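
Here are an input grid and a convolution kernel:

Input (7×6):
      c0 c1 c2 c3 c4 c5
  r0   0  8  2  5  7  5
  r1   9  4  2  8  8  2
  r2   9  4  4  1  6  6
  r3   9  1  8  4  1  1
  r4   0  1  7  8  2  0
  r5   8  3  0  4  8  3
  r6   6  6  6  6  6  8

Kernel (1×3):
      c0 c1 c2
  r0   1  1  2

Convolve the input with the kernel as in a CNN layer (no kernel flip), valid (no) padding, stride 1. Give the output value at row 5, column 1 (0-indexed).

11

The receptive field on the input at this output position is [3 0 4]. Elementwise product with the kernel and sum: 3·1 + 0·1 + 4·2.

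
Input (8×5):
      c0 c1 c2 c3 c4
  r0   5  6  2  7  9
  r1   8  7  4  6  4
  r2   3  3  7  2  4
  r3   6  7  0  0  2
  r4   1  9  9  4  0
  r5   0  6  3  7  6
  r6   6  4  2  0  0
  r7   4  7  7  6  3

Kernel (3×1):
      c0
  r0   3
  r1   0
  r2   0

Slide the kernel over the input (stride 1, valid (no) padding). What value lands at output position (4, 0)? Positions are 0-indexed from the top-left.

The receptive field on the input at this output position is [1 / 0 / 6]. Elementwise product with the kernel and sum: 1·3.

3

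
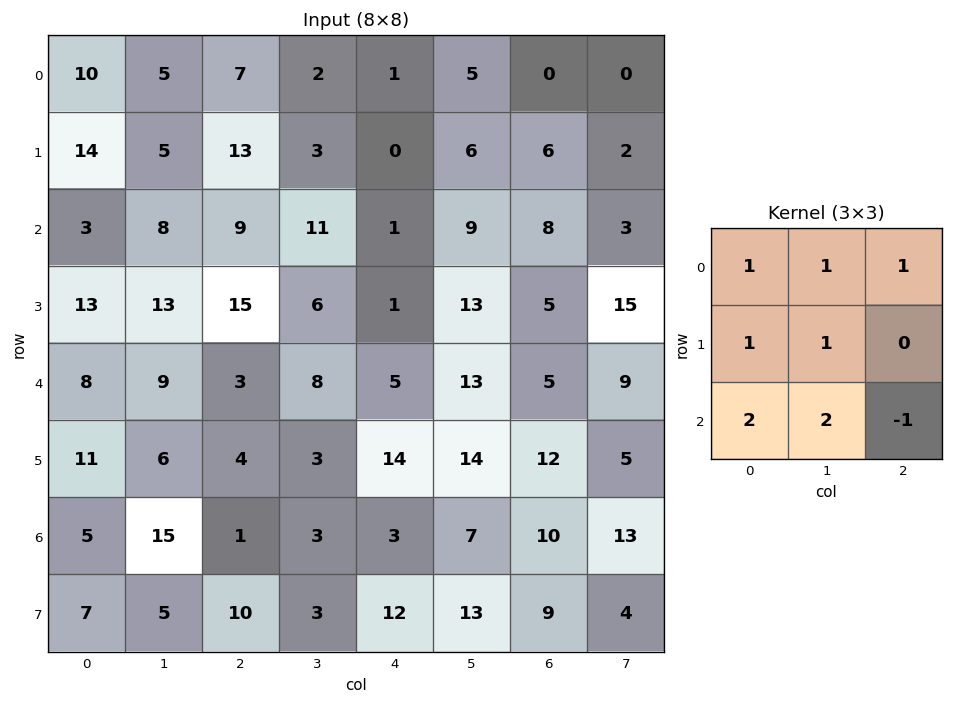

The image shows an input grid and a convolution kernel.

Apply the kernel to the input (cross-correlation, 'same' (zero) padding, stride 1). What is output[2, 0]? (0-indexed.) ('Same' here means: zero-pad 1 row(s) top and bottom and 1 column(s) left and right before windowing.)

35

The receptive field on the zero-padded input at this output position is [0 14 5 / 0 3 8 / 0 13 13]. Elementwise product with the kernel and sum: 0·1 + 14·1 + 5·1 + 0·1 + 3·1 + 0·2 + 13·2 + 13·-1.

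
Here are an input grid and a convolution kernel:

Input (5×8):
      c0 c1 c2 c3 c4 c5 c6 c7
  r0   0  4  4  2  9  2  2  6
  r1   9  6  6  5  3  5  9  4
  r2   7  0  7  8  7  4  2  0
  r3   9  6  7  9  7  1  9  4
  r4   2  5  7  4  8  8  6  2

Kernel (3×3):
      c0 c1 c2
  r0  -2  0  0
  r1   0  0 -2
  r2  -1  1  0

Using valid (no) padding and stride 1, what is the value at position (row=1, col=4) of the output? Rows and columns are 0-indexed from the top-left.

The receptive field on the input at this output position is [3 5 9 / 7 4 2 / 7 1 9]. Elementwise product with the kernel and sum: 3·-2 + 2·-2 + 7·-1 + 1·1.

-16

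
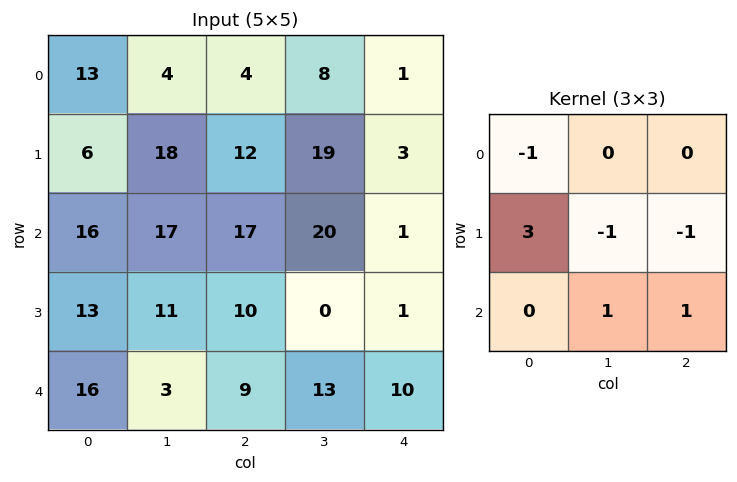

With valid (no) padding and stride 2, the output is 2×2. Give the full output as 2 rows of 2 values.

Output[0,0]: The receptive field on the input at this output position is [13 4 4 / 6 18 12 / 16 17 17]. Elementwise product with the kernel and sum: 13·-1 + 6·3 + 18·-1 + 12·-1 + 17·1 + 17·1.

9 31
14 35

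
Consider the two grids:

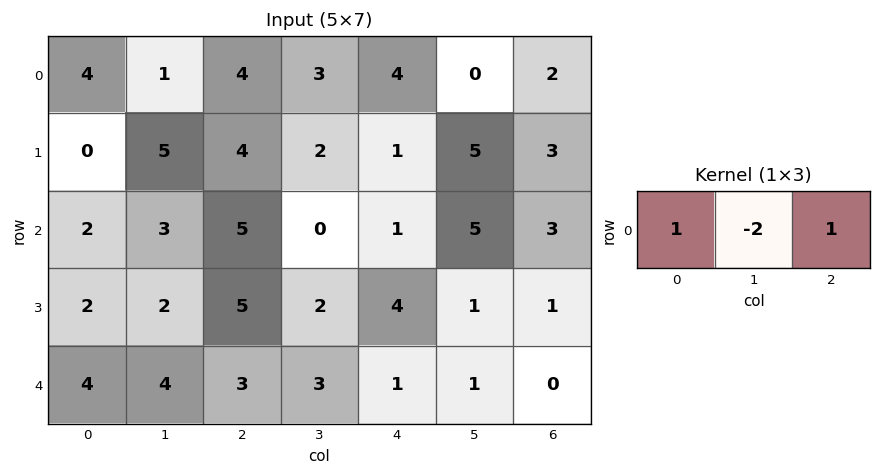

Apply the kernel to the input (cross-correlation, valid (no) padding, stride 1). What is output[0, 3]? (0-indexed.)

-5

The receptive field on the input at this output position is [3 4 0]. Elementwise product with the kernel and sum: 3·1 + 4·-2 + 0·1.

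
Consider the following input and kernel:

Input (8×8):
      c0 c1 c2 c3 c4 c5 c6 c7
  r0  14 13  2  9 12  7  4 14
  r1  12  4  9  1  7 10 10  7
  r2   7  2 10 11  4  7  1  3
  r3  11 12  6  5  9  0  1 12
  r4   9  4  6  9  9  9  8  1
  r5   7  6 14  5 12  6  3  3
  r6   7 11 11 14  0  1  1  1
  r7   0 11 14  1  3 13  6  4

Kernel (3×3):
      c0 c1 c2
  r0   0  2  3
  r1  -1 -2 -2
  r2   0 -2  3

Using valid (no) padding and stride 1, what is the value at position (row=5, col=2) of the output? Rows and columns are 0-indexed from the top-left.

The receptive field on the input at this output position is [14 5 12 / 11 14 0 / 14 1 3]. Elementwise product with the kernel and sum: 5·2 + 12·3 + 11·-1 + 14·-2 + 0·-2 + 1·-2 + 3·3.

14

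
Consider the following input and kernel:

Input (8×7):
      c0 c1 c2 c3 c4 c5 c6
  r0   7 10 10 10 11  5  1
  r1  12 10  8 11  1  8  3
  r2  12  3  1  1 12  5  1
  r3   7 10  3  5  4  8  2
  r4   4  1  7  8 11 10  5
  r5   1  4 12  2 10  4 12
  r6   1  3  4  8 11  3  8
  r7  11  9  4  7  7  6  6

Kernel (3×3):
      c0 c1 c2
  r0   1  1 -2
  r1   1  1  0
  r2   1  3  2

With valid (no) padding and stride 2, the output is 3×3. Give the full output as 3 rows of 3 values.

Output[0,0]: The receptive field on the input at this output position is [7 10 10 / 12 10 8 / 12 3 1]. Elementwise product with the kernel and sum: 7·1 + 10·1 + 10·-2 + 12·1 + 10·1 + 12·1 + 3·3 + 1·2.

42 45 52
51 39 78
14 57 61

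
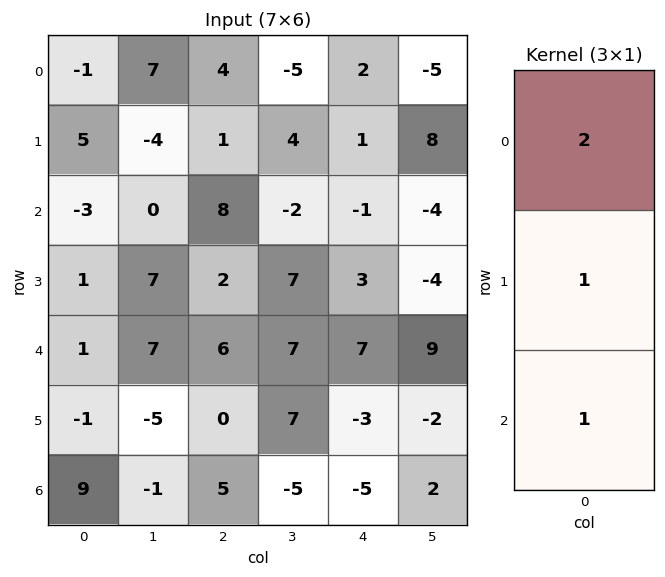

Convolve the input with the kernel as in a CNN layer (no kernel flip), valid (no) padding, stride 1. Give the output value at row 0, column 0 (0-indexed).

0

The receptive field on the input at this output position is [-1 / 5 / -3]. Elementwise product with the kernel and sum: -1·2 + 5·1 + -3·1.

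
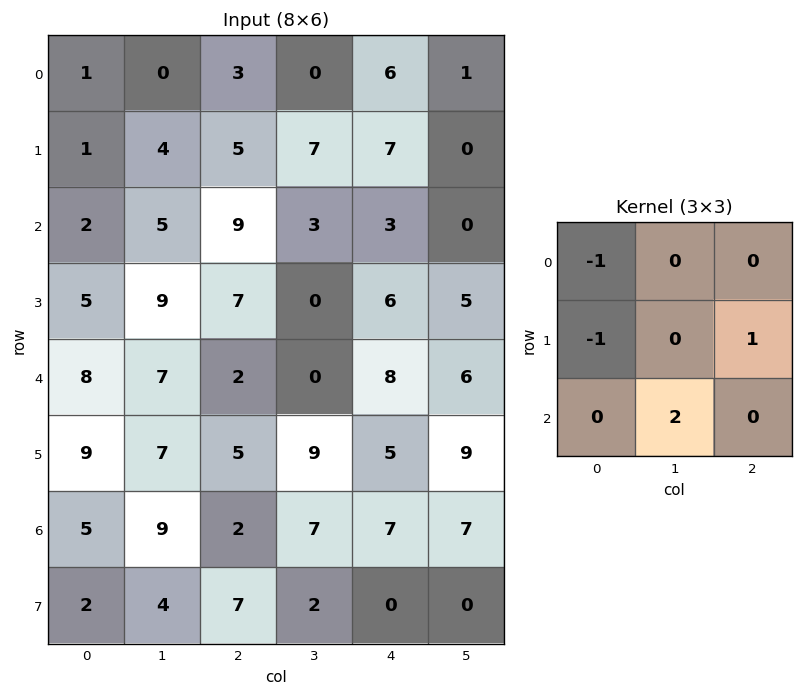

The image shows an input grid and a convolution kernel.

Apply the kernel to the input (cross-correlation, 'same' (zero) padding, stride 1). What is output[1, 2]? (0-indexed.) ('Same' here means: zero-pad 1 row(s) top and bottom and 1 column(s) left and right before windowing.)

The receptive field on the zero-padded input at this output position is [0 3 0 / 4 5 7 / 5 9 3]. Elementwise product with the kernel and sum: 0·-1 + 4·-1 + 7·1 + 9·2.

21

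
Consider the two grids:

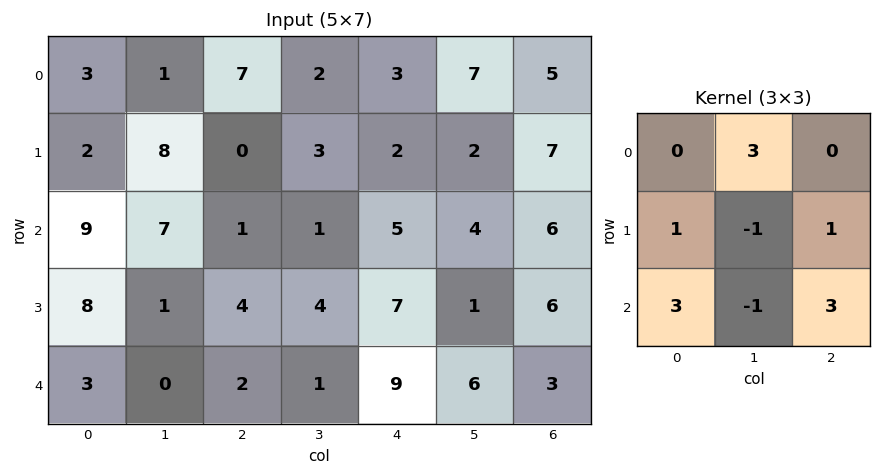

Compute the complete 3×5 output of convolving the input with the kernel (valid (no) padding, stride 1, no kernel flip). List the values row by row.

20 55 22 22 57
62 18 43 14 51
47 5 42 25 54

Output[0,0]: The receptive field on the input at this output position is [3 1 7 / 2 8 0 / 9 7 1]. Elementwise product with the kernel and sum: 1·3 + 2·1 + 8·-1 + 0·1 + 9·3 + 7·-1 + 1·3.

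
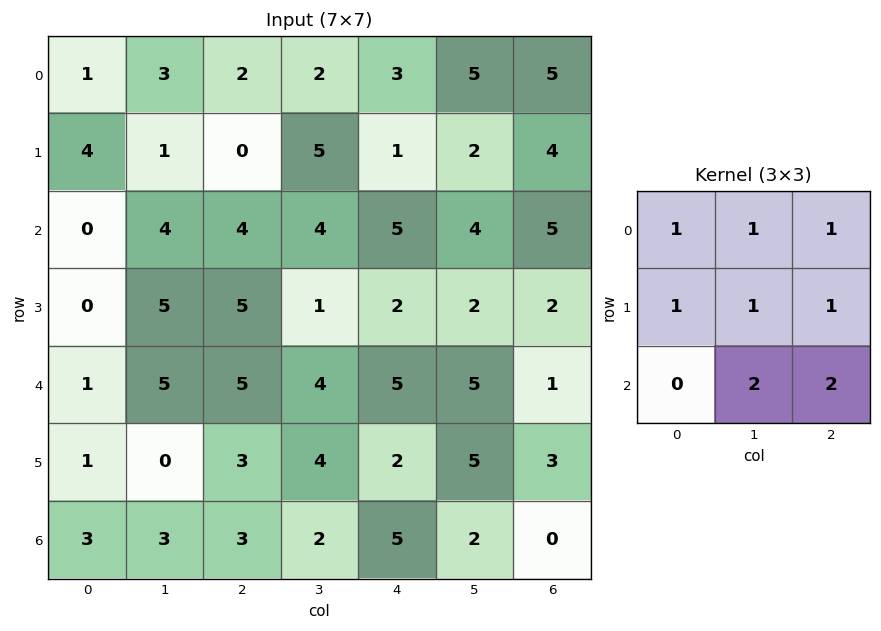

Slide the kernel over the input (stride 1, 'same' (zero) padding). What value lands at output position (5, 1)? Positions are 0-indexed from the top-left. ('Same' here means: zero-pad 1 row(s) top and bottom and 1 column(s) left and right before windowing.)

27

The receptive field on the zero-padded input at this output position is [1 5 5 / 1 0 3 / 3 3 3]. Elementwise product with the kernel and sum: 1·1 + 5·1 + 5·1 + 1·1 + 0·1 + 3·1 + 3·2 + 3·2.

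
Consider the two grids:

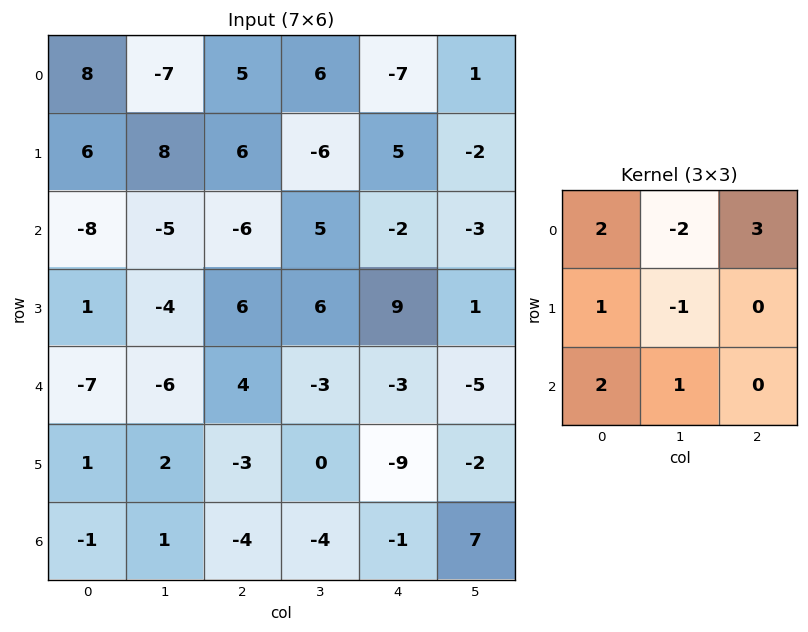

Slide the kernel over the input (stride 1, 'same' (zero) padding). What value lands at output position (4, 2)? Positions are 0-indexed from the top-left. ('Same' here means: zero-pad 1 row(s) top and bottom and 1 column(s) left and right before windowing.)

-11

The receptive field on the zero-padded input at this output position is [-4 6 6 / -6 4 -3 / 2 -3 0]. Elementwise product with the kernel and sum: -4·2 + 6·-2 + 6·3 + -6·1 + 4·-1 + 2·2 + -3·1.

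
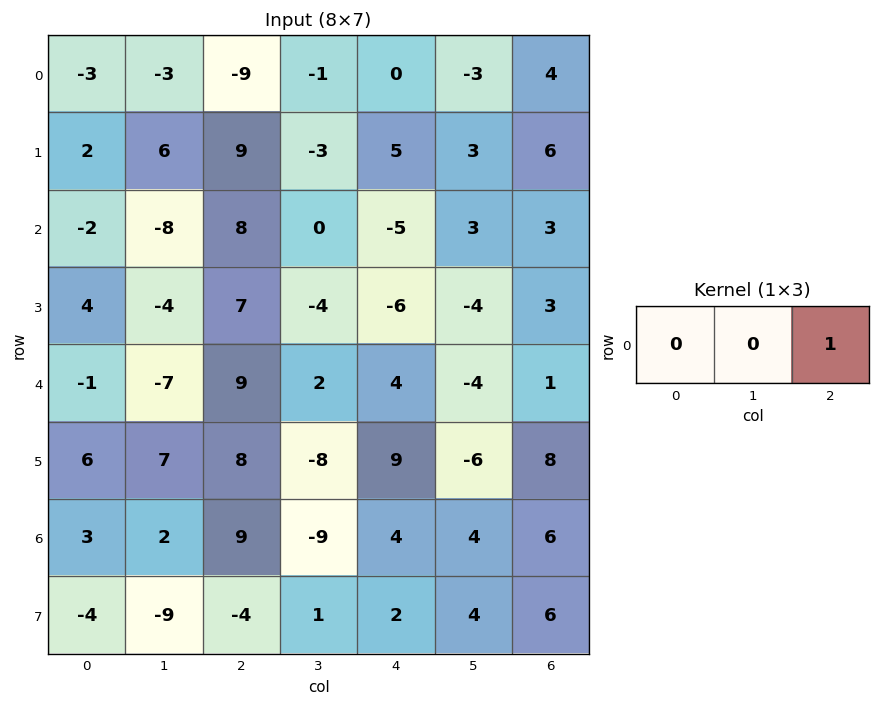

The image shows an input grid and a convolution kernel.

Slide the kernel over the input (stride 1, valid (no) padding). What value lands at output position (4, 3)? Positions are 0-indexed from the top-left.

The receptive field on the input at this output position is [2 4 -4]. Elementwise product with the kernel and sum: -4·1.

-4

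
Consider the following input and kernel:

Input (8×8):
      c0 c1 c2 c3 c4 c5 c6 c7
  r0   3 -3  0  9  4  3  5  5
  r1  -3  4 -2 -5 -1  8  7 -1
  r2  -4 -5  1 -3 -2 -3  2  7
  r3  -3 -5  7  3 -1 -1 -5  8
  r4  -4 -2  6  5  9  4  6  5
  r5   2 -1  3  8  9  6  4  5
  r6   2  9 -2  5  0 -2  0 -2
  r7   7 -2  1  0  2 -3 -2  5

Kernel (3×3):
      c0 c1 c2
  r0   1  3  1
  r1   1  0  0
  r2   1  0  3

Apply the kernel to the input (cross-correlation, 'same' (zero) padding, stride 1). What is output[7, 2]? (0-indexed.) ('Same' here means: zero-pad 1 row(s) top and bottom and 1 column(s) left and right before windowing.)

6

The receptive field on the zero-padded input at this output position is [9 -2 5 / -2 1 0 / 0 0 0]. Elementwise product with the kernel and sum: 9·1 + -2·3 + 5·1 + -2·1 + 0·1 + 0·3.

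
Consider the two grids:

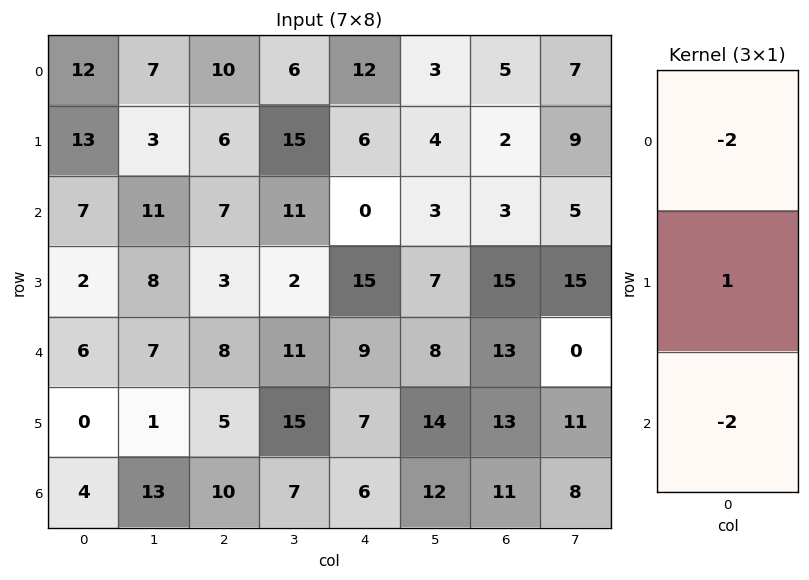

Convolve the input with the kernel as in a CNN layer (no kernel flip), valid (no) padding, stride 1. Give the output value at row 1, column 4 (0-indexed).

The receptive field on the input at this output position is [6 / 0 / 15]. Elementwise product with the kernel and sum: 6·-2 + 0·1 + 15·-2.

-42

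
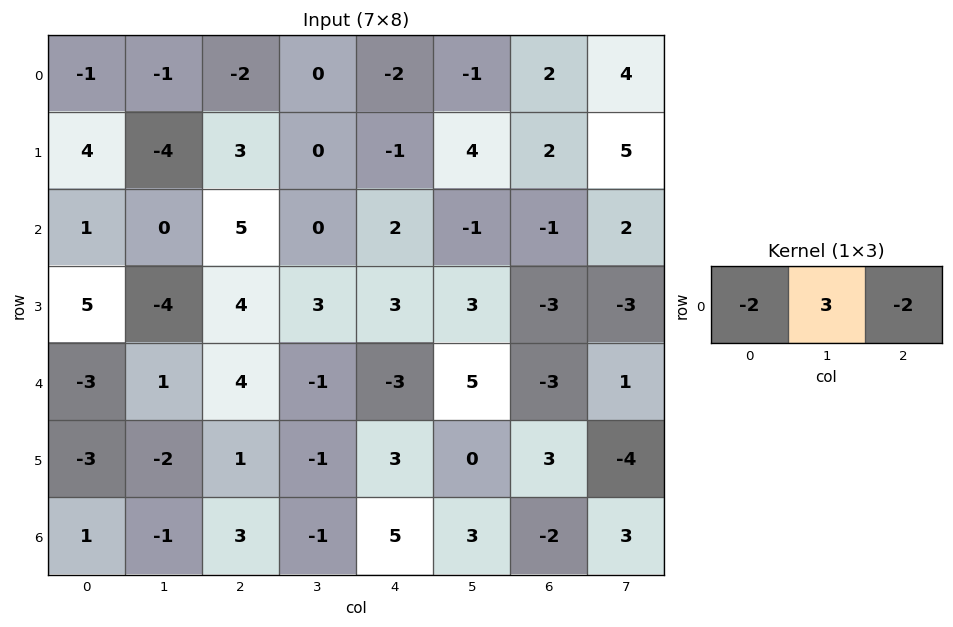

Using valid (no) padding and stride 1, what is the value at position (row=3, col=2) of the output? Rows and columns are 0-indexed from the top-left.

The receptive field on the input at this output position is [4 3 3]. Elementwise product with the kernel and sum: 4·-2 + 3·3 + 3·-2.

-5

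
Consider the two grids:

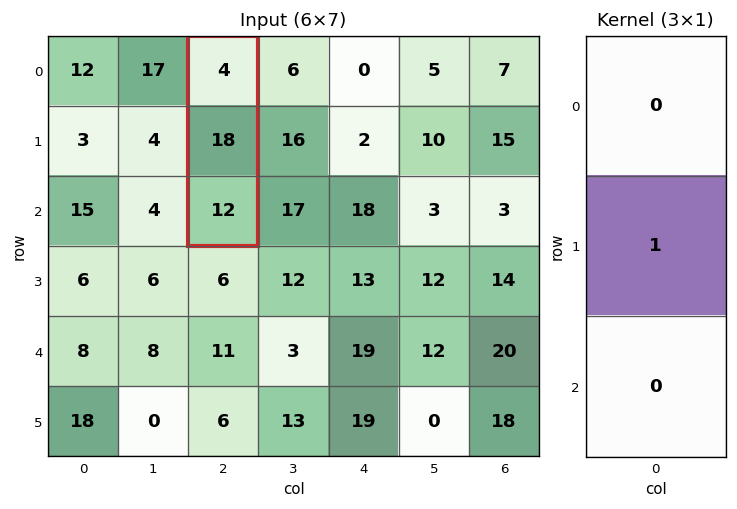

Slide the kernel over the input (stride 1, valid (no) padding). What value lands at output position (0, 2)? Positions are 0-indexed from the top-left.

18

The receptive field on the input at this output position is [4 / 18 / 12]. Elementwise product with the kernel and sum: 18·1.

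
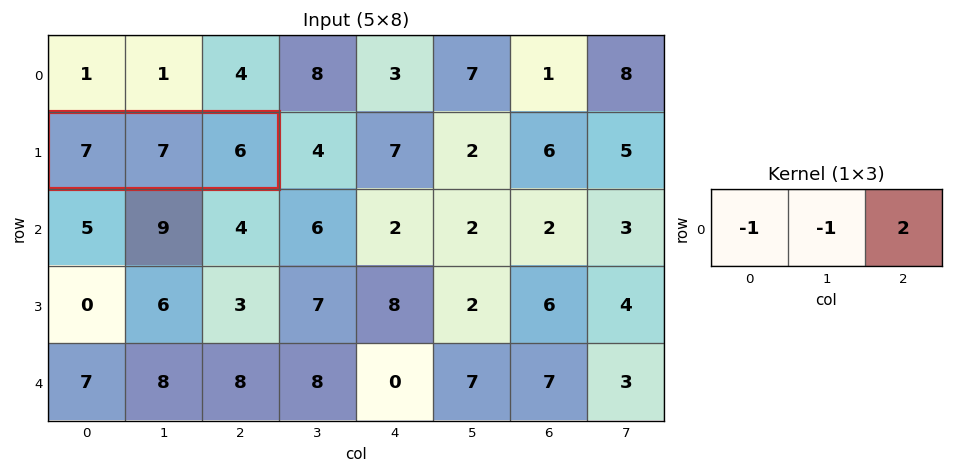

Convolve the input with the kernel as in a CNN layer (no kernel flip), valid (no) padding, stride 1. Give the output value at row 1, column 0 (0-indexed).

The receptive field on the input at this output position is [7 7 6]. Elementwise product with the kernel and sum: 7·-1 + 7·-1 + 6·2.

-2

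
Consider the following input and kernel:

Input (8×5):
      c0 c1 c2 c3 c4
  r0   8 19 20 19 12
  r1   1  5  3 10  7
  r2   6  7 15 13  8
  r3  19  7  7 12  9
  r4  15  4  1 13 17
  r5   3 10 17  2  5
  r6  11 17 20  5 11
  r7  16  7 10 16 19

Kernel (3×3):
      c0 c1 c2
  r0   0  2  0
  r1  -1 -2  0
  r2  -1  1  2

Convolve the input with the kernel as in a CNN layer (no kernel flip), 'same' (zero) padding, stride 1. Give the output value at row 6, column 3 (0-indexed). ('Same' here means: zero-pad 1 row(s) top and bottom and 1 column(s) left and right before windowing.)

18

The receptive field on the zero-padded input at this output position is [17 2 5 / 20 5 11 / 10 16 19]. Elementwise product with the kernel and sum: 2·2 + 20·-1 + 5·-2 + 10·-1 + 16·1 + 19·2.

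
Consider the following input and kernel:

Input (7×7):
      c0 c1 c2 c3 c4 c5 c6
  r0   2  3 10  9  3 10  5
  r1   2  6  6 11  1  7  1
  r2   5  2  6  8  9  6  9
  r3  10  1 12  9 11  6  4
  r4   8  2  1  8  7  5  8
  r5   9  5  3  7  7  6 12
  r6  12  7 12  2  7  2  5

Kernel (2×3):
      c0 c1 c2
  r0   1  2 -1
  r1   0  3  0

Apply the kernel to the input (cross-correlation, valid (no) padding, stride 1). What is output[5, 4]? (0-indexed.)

13

The receptive field on the input at this output position is [7 6 12 / 7 2 5]. Elementwise product with the kernel and sum: 7·1 + 6·2 + 12·-1 + 2·3.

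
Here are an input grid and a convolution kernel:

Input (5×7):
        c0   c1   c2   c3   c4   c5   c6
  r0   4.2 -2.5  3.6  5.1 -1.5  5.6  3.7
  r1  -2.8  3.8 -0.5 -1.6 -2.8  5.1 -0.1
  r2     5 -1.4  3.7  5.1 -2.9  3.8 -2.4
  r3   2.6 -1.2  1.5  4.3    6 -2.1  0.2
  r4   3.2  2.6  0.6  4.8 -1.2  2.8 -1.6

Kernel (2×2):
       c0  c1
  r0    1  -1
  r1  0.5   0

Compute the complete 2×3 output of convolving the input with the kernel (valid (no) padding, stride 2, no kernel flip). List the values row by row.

Output[0,0]: The receptive field on the input at this output position is [4.2 -2.5 / -2.8 3.8]. Elementwise product with the kernel and sum: 4.2·1 + -2.5·-1 + -2.8·0.5.
Output[0,1]: The receptive field on the input at this output position is [3.6 5.1 / -0.5 -1.6]. Elementwise product with the kernel and sum: 3.6·1 + 5.1·-1 + -0.5·0.5.

5.3 -1.75 -8.5
7.7 -0.65 -3.7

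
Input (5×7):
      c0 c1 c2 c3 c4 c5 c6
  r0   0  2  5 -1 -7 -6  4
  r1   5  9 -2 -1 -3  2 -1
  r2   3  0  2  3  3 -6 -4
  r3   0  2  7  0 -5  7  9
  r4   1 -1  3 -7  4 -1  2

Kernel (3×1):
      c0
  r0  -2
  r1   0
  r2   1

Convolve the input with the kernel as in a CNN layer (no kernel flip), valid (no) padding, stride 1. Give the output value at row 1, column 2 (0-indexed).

11

The receptive field on the input at this output position is [-2 / 2 / 7]. Elementwise product with the kernel and sum: -2·-2 + 7·1.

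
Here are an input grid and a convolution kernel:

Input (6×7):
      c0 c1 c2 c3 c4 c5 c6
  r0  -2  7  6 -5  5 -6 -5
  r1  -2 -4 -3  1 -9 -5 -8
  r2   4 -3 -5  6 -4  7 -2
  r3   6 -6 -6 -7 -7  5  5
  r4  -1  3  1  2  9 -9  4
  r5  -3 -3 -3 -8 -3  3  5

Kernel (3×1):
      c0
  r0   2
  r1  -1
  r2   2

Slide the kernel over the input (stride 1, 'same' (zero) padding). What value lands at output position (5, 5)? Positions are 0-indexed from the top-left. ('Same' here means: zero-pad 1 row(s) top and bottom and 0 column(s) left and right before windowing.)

The receptive field on the zero-padded input at this output position is [-9 / 3 / 0]. Elementwise product with the kernel and sum: -9·2 + 3·-1 + 0·2.

-21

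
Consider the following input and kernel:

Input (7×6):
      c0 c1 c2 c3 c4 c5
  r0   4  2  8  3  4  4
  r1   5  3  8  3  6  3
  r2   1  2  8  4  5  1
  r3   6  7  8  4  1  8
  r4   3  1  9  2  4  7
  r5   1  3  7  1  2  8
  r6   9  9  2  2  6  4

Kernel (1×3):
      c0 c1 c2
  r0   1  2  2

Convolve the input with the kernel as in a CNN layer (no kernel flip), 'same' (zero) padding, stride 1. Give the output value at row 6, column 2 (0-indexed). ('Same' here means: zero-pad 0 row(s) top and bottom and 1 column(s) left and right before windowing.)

The receptive field on the zero-padded input at this output position is [9 2 2]. Elementwise product with the kernel and sum: 9·1 + 2·2 + 2·2.

17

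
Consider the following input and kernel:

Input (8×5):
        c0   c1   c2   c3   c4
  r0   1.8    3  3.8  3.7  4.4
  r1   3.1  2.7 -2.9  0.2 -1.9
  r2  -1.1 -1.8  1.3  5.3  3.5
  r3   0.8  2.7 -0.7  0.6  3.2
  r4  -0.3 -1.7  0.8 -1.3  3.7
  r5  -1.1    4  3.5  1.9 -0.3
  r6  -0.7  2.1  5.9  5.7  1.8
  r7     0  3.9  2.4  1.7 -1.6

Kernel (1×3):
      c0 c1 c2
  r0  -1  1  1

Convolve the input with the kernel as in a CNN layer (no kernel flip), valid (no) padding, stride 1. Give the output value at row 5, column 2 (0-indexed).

-1.9

The receptive field on the input at this output position is [3.5 1.9 -0.3]. Elementwise product with the kernel and sum: 3.5·-1 + 1.9·1 + -0.3·1.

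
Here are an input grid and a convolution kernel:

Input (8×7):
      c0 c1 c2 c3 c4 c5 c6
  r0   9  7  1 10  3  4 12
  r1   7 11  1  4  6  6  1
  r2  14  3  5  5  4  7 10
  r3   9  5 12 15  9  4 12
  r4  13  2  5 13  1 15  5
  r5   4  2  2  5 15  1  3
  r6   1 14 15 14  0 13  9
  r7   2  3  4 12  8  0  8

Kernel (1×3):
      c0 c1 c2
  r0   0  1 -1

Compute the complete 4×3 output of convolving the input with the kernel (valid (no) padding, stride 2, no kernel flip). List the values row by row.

6 7 -8
-2 1 -3
-3 12 10
-1 14 4

Output[0,0]: The receptive field on the input at this output position is [9 7 1]. Elementwise product with the kernel and sum: 7·1 + 1·-1.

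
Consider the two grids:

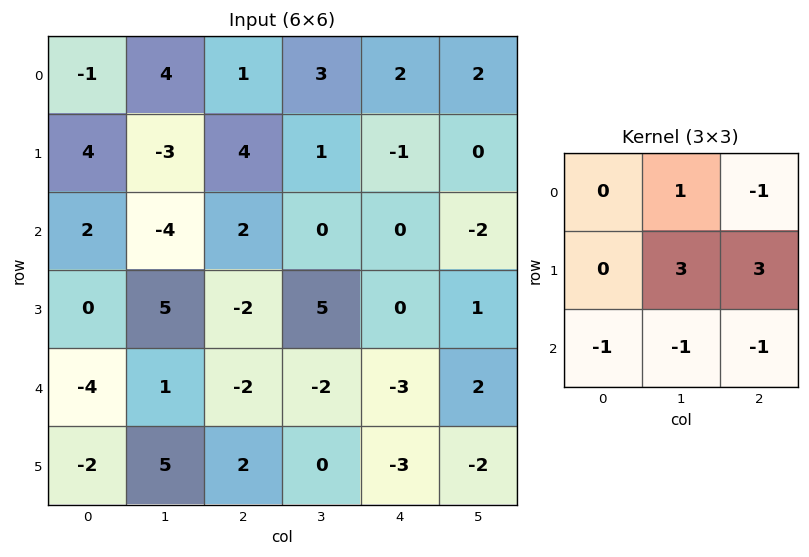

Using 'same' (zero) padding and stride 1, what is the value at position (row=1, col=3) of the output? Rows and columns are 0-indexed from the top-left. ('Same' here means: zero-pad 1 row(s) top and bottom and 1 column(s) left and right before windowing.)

The receptive field on the zero-padded input at this output position is [1 3 2 / 4 1 -1 / 2 0 0]. Elementwise product with the kernel and sum: 3·1 + 2·-1 + 1·3 + -1·3 + 2·-1 + 0·-1 + 0·-1.

-1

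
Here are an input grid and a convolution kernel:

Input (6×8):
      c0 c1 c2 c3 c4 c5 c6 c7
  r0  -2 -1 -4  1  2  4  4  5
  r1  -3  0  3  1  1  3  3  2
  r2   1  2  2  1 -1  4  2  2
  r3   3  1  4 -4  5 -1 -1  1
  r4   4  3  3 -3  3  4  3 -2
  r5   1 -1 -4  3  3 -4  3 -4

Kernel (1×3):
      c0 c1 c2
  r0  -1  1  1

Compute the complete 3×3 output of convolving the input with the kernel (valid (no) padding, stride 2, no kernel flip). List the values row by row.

-3 7 6
3 -2 7
2 -3 4

Output[0,0]: The receptive field on the input at this output position is [-2 -1 -4]. Elementwise product with the kernel and sum: -2·-1 + -1·1 + -4·1.
Output[0,1]: The receptive field on the input at this output position is [-4 1 2]. Elementwise product with the kernel and sum: -4·-1 + 1·1 + 2·1.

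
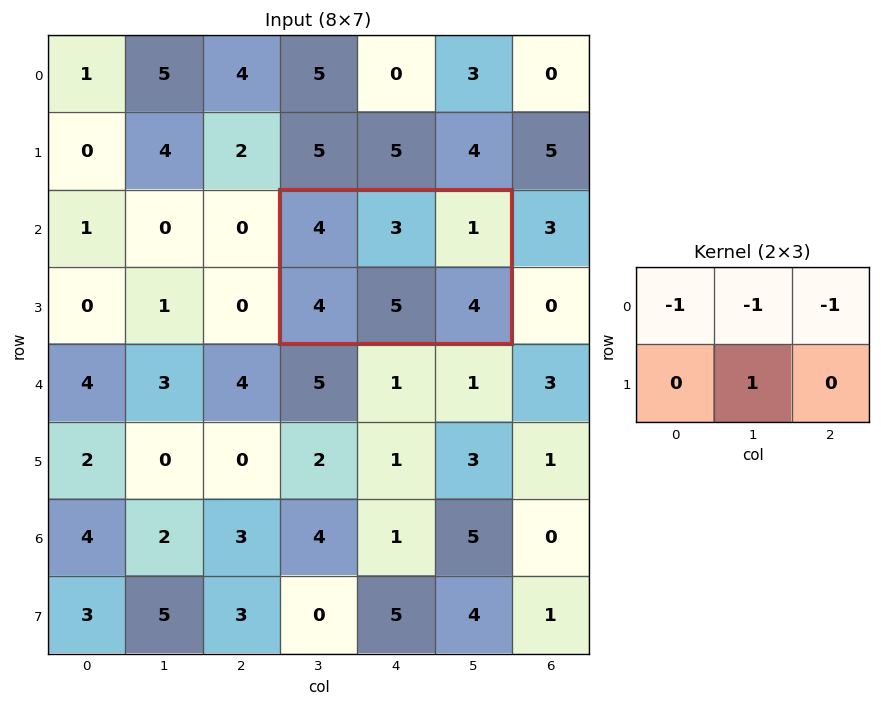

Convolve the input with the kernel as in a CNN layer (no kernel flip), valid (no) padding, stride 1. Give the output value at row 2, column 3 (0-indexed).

-3

The receptive field on the input at this output position is [4 3 1 / 4 5 4]. Elementwise product with the kernel and sum: 4·-1 + 3·-1 + 1·-1 + 5·1.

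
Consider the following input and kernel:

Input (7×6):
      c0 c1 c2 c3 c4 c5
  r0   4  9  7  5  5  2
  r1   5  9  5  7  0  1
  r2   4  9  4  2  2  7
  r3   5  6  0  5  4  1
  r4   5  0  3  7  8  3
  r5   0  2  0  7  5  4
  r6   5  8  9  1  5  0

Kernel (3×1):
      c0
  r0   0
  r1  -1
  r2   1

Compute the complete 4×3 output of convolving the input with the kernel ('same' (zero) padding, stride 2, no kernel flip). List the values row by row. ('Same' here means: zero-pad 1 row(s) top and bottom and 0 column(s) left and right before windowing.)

Output[0,0]: The receptive field on the zero-padded input at this output position is [0 / 4 / 5]. Elementwise product with the kernel and sum: 4·-1 + 5·1.

1 -2 -5
1 -4 2
-5 -3 -3
-5 -9 -5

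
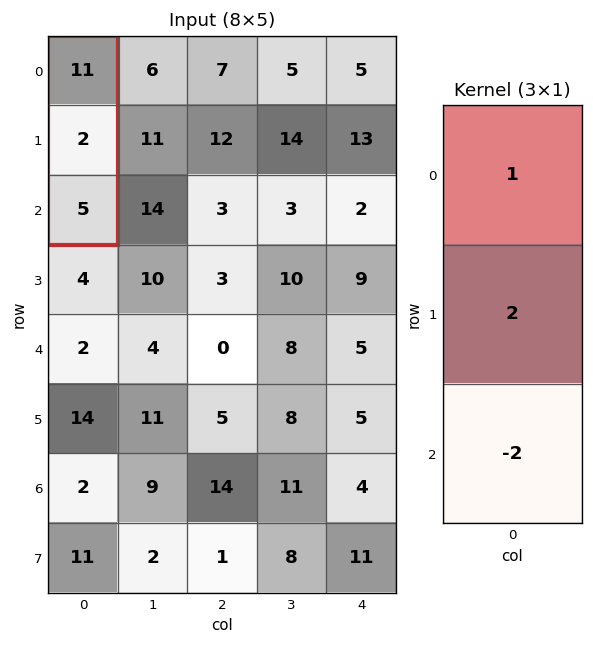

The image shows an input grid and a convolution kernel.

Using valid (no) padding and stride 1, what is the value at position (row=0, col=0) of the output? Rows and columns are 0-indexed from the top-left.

5

The receptive field on the input at this output position is [11 / 2 / 5]. Elementwise product with the kernel and sum: 11·1 + 2·2 + 5·-2.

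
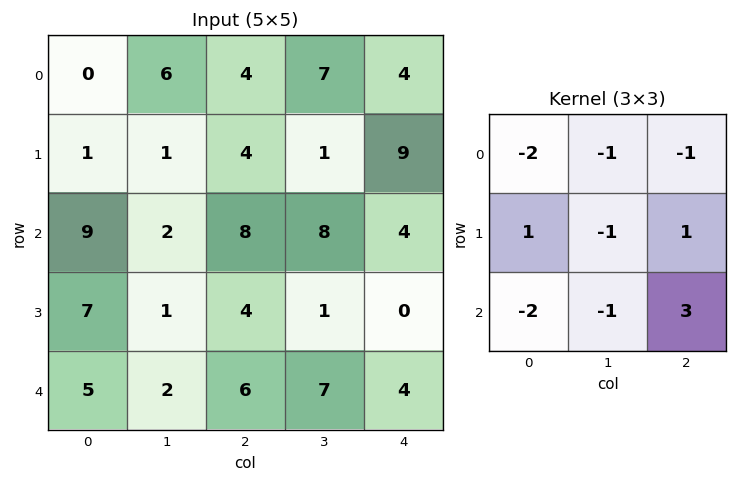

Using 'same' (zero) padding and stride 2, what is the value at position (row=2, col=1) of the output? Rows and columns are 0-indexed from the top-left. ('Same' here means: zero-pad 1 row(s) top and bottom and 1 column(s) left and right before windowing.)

-4

The receptive field on the zero-padded input at this output position is [1 4 1 / 2 6 7 / 0 0 0]. Elementwise product with the kernel and sum: 1·-2 + 4·-1 + 1·-1 + 2·1 + 6·-1 + 7·1 + 0·-2 + 0·-1 + 0·3.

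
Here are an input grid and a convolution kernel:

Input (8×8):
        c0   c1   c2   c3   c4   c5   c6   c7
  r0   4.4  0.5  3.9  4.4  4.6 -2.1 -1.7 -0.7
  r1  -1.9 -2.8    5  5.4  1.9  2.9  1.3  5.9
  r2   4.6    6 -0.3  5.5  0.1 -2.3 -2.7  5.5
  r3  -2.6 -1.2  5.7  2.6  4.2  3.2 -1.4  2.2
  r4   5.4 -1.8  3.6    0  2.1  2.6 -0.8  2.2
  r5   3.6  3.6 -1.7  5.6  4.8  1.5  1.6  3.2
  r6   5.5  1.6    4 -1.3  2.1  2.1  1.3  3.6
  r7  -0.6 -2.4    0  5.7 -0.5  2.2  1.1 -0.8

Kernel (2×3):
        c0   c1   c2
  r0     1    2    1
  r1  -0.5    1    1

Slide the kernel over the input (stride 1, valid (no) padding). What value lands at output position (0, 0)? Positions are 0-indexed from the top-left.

The receptive field on the input at this output position is [4.4 0.5 3.9 / -1.9 -2.8 5]. Elementwise product with the kernel and sum: 4.4·1 + 0.5·2 + 3.9·1 + -1.9·-0.5 + -2.8·1 + 5·1.

12.45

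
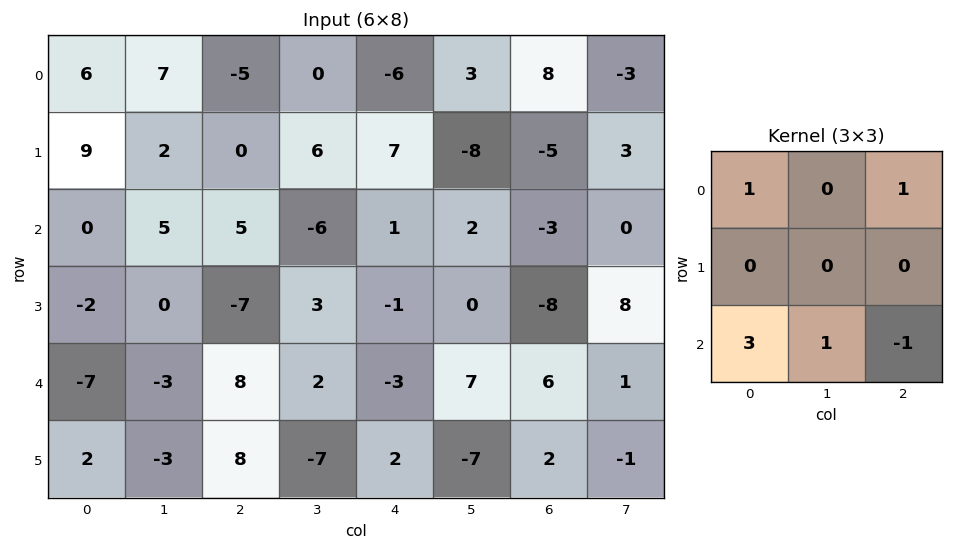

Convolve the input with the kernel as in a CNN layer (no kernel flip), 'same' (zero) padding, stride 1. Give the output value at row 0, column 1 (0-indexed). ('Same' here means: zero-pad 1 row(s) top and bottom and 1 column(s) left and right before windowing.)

The receptive field on the zero-padded input at this output position is [0 0 0 / 6 7 -5 / 9 2 0]. Elementwise product with the kernel and sum: 0·1 + 0·1 + 9·3 + 2·1 + 0·-1.

29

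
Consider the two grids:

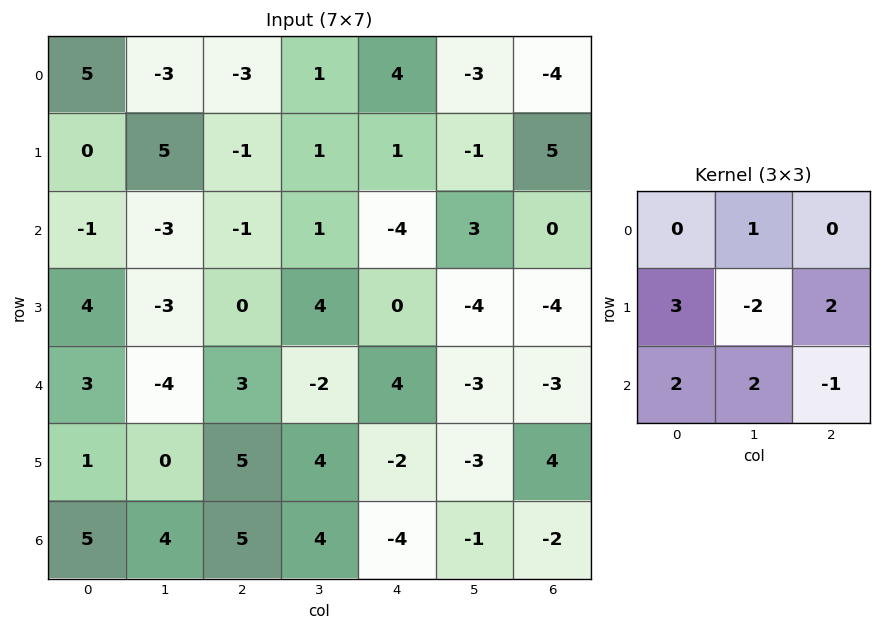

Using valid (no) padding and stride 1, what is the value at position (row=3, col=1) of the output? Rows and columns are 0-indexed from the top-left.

The receptive field on the input at this output position is [-3 0 4 / -4 3 -2 / 0 5 4]. Elementwise product with the kernel and sum: 0·1 + -4·3 + 3·-2 + -2·2 + 0·2 + 5·2 + 4·-1.

-16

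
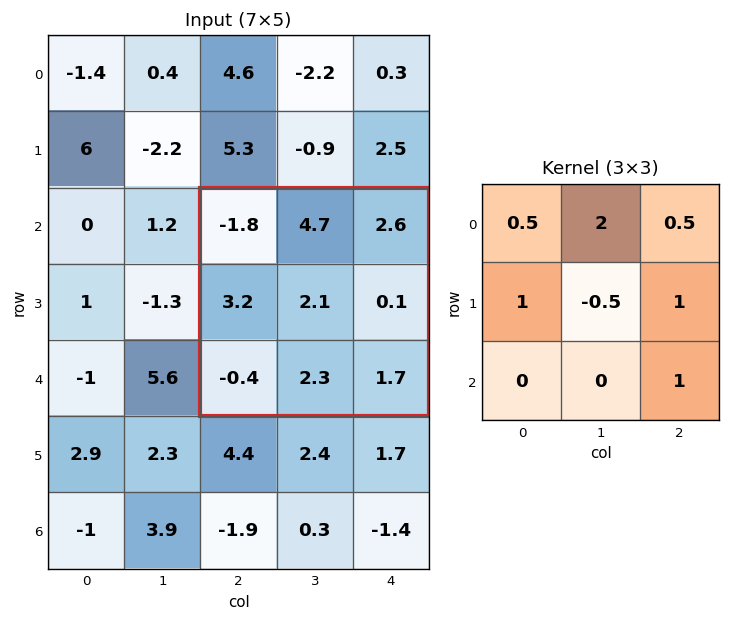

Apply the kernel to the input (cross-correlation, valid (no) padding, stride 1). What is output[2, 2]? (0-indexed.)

The receptive field on the input at this output position is [-1.8 4.7 2.6 / 3.2 2.1 0.1 / -0.4 2.3 1.7]. Elementwise product with the kernel and sum: -1.8·0.5 + 4.7·2 + 2.6·0.5 + 3.2·1 + 2.1·-0.5 + 0.1·1 + 1.7·1.

13.75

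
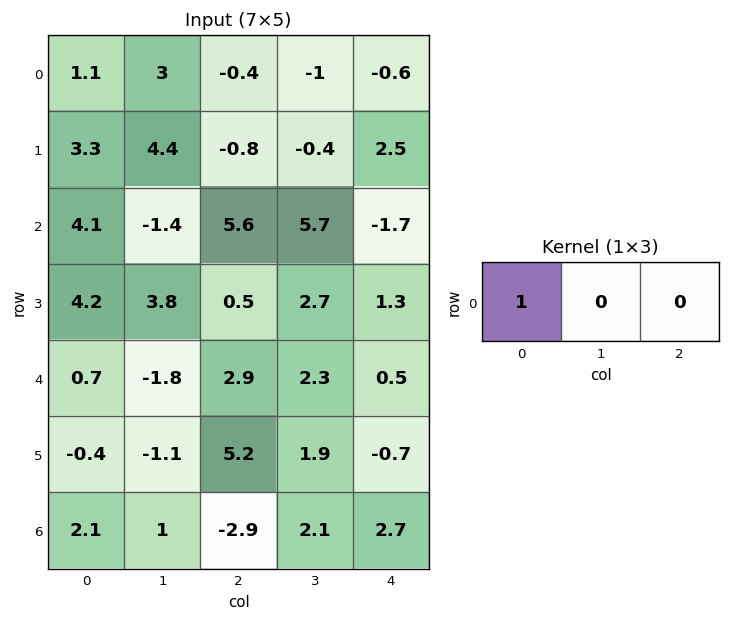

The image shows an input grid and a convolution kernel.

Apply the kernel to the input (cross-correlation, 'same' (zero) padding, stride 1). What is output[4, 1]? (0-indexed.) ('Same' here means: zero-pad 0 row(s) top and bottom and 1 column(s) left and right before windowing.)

The receptive field on the zero-padded input at this output position is [0.7 -1.8 2.9]. Elementwise product with the kernel and sum: 0.7·1.

0.7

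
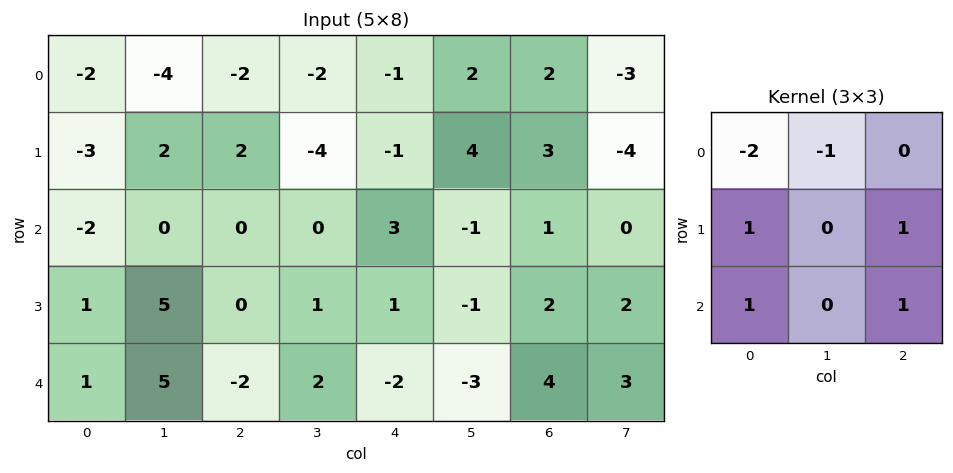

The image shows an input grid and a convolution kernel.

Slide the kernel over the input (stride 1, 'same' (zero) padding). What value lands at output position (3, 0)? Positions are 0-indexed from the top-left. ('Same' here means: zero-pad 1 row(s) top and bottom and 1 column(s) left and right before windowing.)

The receptive field on the zero-padded input at this output position is [0 -2 0 / 0 1 5 / 0 1 5]. Elementwise product with the kernel and sum: 0·-2 + -2·-1 + 0·1 + 5·1 + 0·1 + 5·1.

12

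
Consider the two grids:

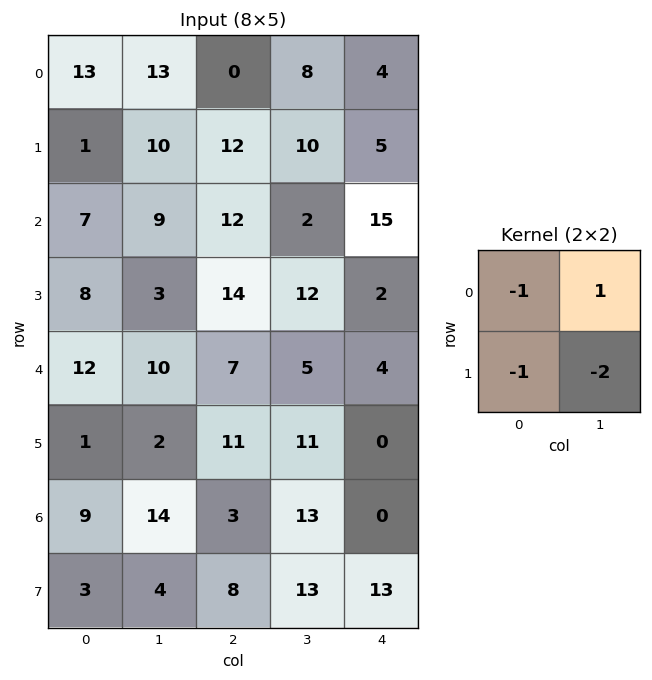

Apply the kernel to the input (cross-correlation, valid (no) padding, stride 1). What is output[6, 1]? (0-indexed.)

-31

The receptive field on the input at this output position is [14 3 / 4 8]. Elementwise product with the kernel and sum: 14·-1 + 3·1 + 4·-1 + 8·-2.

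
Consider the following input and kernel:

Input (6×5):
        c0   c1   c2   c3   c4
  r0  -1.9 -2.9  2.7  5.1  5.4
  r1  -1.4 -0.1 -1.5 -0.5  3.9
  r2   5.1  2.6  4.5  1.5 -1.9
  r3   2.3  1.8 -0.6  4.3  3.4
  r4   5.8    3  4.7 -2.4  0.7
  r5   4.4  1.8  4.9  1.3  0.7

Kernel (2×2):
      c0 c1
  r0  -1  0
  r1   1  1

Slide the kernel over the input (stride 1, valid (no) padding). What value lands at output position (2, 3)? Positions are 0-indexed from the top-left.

6.2

The receptive field on the input at this output position is [1.5 -1.9 / 4.3 3.4]. Elementwise product with the kernel and sum: 1.5·-1 + 4.3·1 + 3.4·1.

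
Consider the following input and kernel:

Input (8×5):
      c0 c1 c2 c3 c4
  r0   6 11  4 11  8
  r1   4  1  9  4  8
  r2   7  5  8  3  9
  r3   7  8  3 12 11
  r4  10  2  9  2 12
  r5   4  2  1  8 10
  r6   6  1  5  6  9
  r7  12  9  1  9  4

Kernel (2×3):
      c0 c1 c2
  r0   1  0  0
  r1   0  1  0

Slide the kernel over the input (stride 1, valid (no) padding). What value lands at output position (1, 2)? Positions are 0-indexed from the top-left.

12

The receptive field on the input at this output position is [9 4 8 / 8 3 9]. Elementwise product with the kernel and sum: 9·1 + 3·1.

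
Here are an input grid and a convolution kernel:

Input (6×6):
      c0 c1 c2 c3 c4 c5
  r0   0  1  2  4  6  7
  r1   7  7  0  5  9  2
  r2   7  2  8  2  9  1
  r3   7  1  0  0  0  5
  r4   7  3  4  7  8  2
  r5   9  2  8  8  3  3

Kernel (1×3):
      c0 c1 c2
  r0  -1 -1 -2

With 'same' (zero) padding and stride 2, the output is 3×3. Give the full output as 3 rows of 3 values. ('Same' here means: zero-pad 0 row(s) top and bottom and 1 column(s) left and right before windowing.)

Output[0,0]: The receptive field on the zero-padded input at this output position is [0 0 1]. Elementwise product with the kernel and sum: 0·-1 + 0·-1 + 1·-2.

-2 -11 -24
-11 -14 -13
-13 -21 -19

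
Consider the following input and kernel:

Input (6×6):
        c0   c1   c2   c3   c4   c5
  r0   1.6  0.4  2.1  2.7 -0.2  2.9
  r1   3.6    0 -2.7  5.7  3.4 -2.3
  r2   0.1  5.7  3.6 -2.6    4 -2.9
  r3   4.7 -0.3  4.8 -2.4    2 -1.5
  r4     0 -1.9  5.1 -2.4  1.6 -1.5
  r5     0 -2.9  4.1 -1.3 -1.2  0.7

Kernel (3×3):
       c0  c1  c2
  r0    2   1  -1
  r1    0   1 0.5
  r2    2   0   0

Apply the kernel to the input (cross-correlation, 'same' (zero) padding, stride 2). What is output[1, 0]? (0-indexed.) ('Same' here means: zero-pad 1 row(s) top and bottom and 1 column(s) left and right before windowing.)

The receptive field on the zero-padded input at this output position is [0 3.6 0 / 0 0.1 5.7 / 0 4.7 -0.3]. Elementwise product with the kernel and sum: 0·2 + 3.6·1 + 0·-1 + 0.1·1 + 5.7·0.5 + 0·2.

6.55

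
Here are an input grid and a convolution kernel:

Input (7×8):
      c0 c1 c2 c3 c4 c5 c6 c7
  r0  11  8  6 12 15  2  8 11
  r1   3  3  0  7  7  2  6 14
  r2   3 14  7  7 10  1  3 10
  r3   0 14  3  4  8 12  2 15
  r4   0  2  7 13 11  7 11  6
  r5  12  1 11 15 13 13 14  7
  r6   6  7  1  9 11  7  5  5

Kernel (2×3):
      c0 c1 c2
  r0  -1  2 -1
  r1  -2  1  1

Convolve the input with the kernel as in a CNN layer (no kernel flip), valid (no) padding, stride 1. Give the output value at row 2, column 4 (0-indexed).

The receptive field on the input at this output position is [10 1 3 / 8 12 2]. Elementwise product with the kernel and sum: 10·-1 + 1·2 + 3·-1 + 8·-2 + 12·1 + 2·1.

-13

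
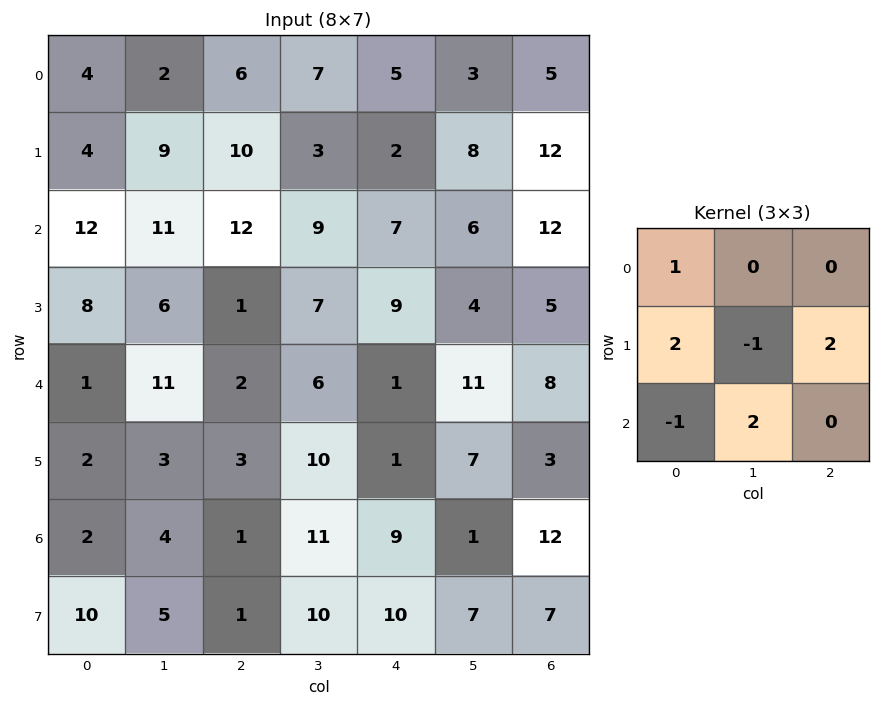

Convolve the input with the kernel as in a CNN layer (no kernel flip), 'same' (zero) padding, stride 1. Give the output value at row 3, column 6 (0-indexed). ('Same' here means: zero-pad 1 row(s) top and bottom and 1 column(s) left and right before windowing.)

The receptive field on the zero-padded input at this output position is [6 12 0 / 4 5 0 / 11 8 0]. Elementwise product with the kernel and sum: 6·1 + 4·2 + 5·-1 + 0·2 + 11·-1 + 8·2.

14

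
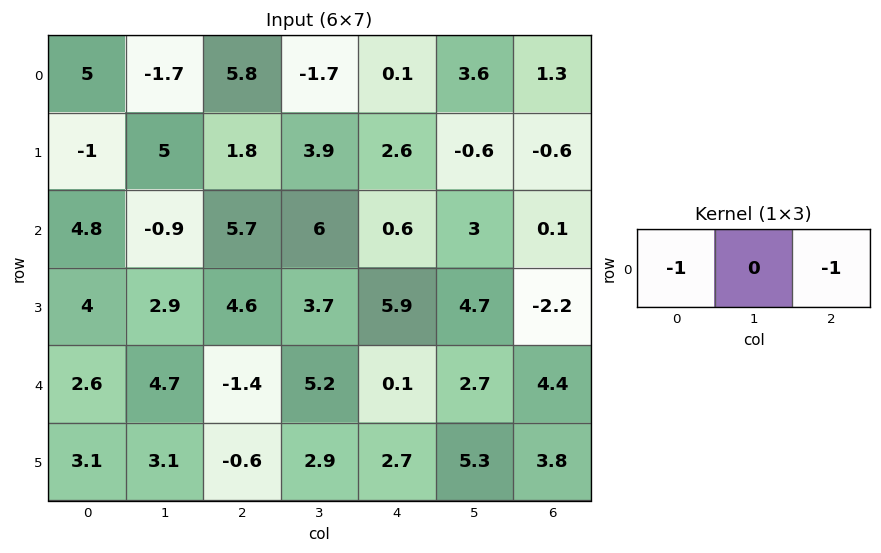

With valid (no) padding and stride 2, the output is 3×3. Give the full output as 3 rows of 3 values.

-10.8 -5.9 -1.4
-10.5 -6.3 -0.7
-1.2 1.3 -4.5

Output[0,0]: The receptive field on the input at this output position is [5 -1.7 5.8]. Elementwise product with the kernel and sum: 5·-1 + 5.8·-1.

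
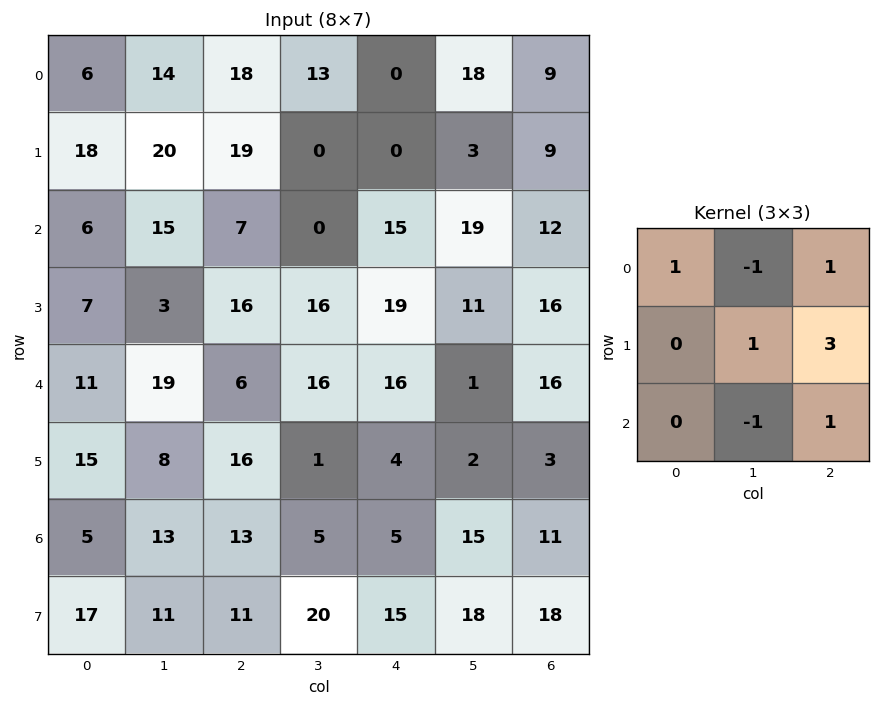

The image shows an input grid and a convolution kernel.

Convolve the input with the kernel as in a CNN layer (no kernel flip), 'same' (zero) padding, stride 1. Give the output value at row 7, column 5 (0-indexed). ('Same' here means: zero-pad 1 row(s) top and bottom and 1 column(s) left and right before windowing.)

The receptive field on the zero-padded input at this output position is [5 15 11 / 15 18 18 / 0 0 0]. Elementwise product with the kernel and sum: 5·1 + 15·-1 + 11·1 + 18·1 + 18·3 + 0·-1 + 0·1.

73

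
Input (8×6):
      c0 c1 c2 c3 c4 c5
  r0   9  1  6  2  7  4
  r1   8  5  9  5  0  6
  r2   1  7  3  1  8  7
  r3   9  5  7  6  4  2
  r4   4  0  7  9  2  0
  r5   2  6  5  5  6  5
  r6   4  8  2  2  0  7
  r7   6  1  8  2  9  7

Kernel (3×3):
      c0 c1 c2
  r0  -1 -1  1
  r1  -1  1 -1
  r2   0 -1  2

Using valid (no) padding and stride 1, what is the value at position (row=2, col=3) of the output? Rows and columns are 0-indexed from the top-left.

The receptive field on the input at this output position is [1 8 7 / 6 4 2 / 9 2 0]. Elementwise product with the kernel and sum: 1·-1 + 8·-1 + 7·1 + 6·-1 + 4·1 + 2·-1 + 2·-1 + 0·2.

-8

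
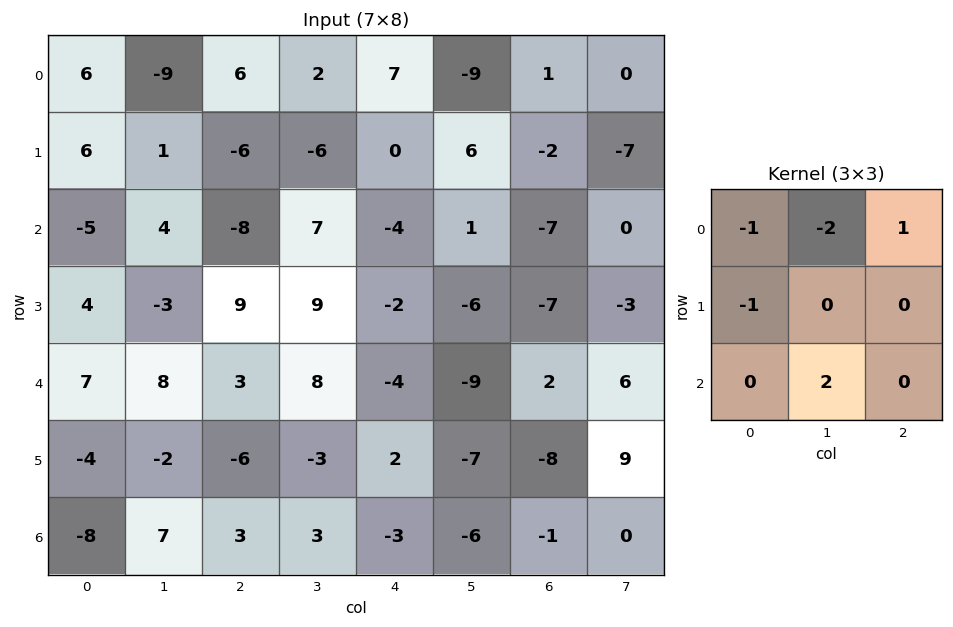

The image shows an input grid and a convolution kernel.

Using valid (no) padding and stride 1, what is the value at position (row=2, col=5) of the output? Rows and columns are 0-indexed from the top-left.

The receptive field on the input at this output position is [1 -7 0 / -6 -7 -3 / -9 2 6]. Elementwise product with the kernel and sum: 1·-1 + -7·-2 + 0·1 + -6·-1 + 2·2.

23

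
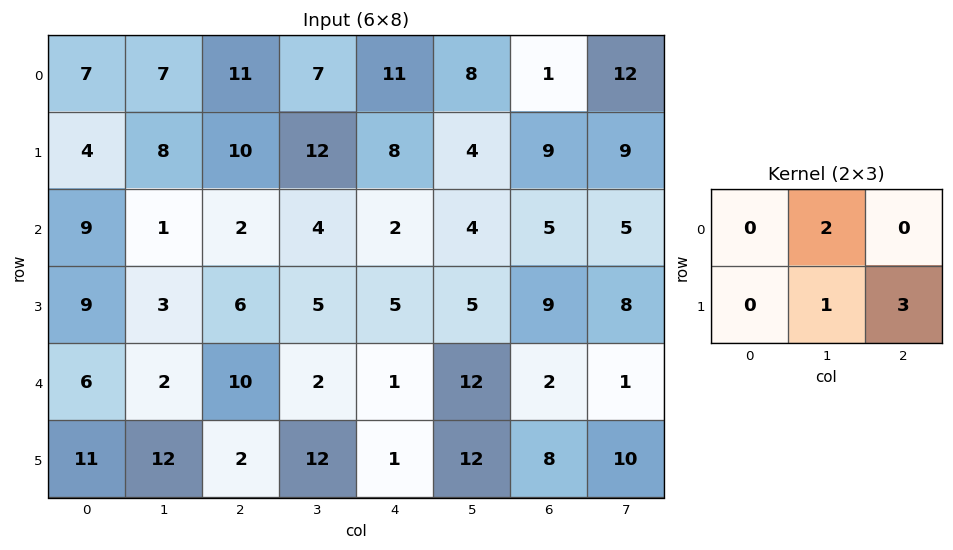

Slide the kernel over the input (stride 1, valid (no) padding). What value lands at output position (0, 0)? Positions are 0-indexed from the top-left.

52

The receptive field on the input at this output position is [7 7 11 / 4 8 10]. Elementwise product with the kernel and sum: 7·2 + 8·1 + 10·3.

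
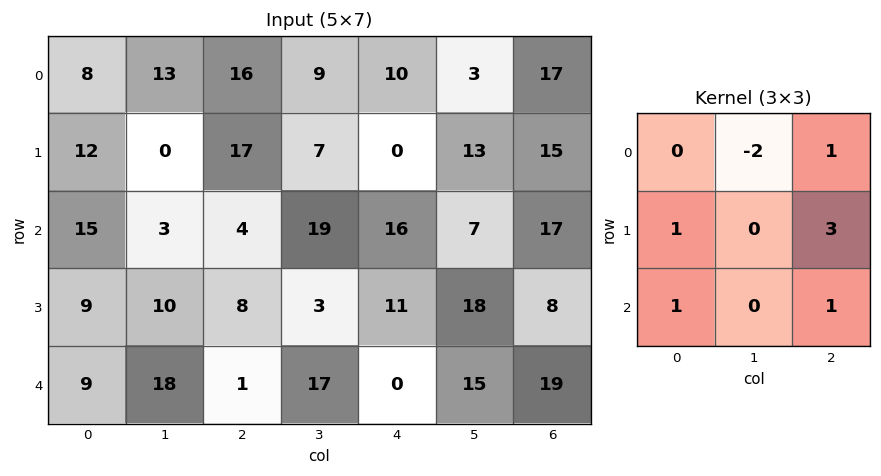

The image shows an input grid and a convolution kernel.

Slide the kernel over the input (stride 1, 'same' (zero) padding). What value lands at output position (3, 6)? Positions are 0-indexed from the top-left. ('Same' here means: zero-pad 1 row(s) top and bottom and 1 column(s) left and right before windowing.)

-1

The receptive field on the zero-padded input at this output position is [7 17 0 / 18 8 0 / 15 19 0]. Elementwise product with the kernel and sum: 17·-2 + 0·1 + 18·1 + 0·3 + 15·1 + 0·1.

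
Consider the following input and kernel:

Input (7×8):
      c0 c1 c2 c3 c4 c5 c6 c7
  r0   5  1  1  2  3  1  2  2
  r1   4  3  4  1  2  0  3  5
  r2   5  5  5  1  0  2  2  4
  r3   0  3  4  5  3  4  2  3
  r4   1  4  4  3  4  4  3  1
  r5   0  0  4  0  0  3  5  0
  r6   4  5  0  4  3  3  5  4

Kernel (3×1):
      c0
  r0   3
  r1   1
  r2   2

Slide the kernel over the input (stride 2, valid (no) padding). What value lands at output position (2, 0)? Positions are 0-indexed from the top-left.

The receptive field on the input at this output position is [1 / 0 / 4]. Elementwise product with the kernel and sum: 1·3 + 0·1 + 4·2.

11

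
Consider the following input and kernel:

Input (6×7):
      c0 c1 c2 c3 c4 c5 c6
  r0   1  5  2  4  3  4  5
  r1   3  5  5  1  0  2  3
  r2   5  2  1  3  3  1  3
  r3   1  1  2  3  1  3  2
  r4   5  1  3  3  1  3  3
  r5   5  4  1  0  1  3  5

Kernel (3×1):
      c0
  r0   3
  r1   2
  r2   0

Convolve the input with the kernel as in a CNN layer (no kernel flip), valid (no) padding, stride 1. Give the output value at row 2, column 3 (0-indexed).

15

The receptive field on the input at this output position is [3 / 3 / 3]. Elementwise product with the kernel and sum: 3·3 + 3·2.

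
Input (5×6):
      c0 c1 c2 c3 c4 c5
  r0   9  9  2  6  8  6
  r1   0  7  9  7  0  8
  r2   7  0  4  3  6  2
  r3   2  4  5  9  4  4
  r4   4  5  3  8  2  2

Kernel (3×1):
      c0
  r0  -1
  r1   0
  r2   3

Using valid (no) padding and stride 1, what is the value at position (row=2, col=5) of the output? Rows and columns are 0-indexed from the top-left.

The receptive field on the input at this output position is [2 / 4 / 2]. Elementwise product with the kernel and sum: 2·-1 + 2·3.

4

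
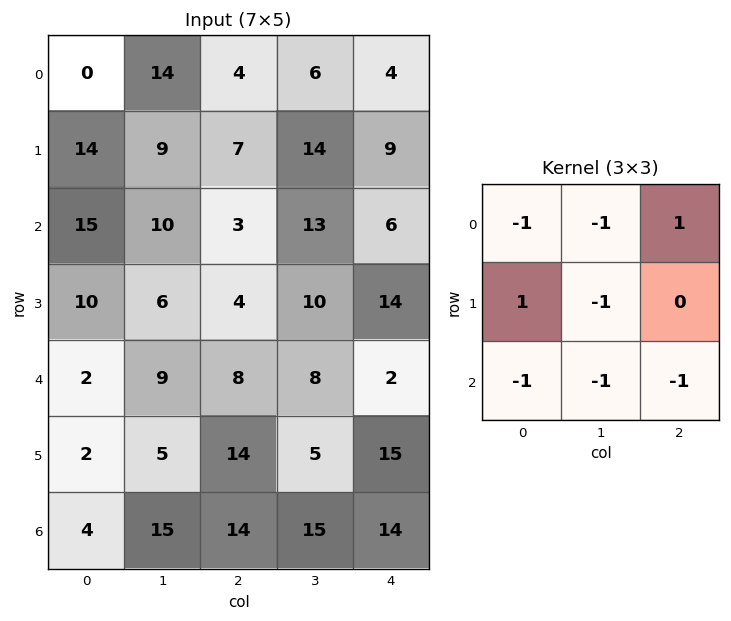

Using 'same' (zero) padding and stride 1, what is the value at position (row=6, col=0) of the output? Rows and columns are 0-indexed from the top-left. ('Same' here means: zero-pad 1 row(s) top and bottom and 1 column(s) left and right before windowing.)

The receptive field on the zero-padded input at this output position is [0 2 5 / 0 4 15 / 0 0 0]. Elementwise product with the kernel and sum: 0·-1 + 2·-1 + 5·1 + 0·1 + 4·-1 + 0·-1 + 0·-1 + 0·-1.

-1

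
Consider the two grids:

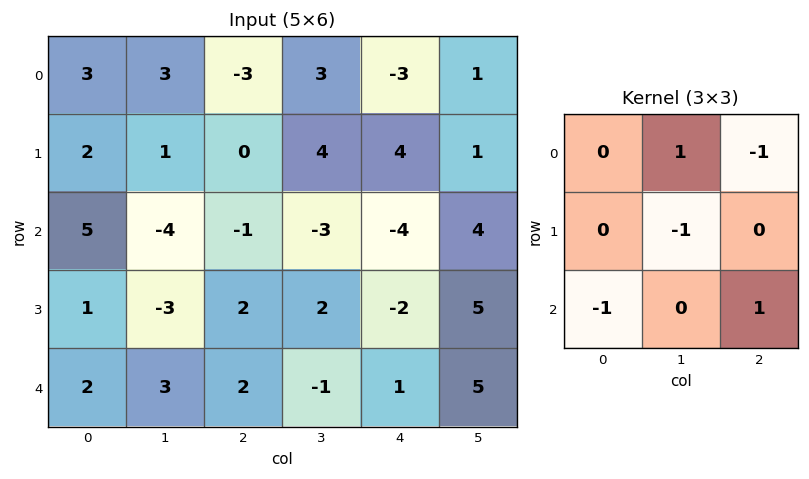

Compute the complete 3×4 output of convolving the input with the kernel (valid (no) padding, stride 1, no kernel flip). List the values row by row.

Output[0,0]: The receptive field on the input at this output position is [3 3 -3 / 2 1 0 / 5 -4 -1]. Elementwise product with the kernel and sum: 3·1 + -3·-1 + 1·-1 + 5·-1 + -1·1.
Output[0,1]: The receptive field on the input at this output position is [3 -3 3 / 1 0 4 / -4 -1 -3]. Elementwise product with the kernel and sum: -3·1 + 3·-1 + 0·-1 + -4·-1 + -3·1.

-1 -5 -1 -1
6 2 -1 10
0 -4 -2 0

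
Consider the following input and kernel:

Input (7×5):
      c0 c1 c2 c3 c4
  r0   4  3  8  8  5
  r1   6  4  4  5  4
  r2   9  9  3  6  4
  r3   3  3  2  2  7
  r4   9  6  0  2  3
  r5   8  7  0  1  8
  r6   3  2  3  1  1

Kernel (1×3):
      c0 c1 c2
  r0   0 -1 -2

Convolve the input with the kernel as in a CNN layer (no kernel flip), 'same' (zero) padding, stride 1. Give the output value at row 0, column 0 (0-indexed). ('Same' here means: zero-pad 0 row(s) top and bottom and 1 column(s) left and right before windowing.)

The receptive field on the zero-padded input at this output position is [0 4 3]. Elementwise product with the kernel and sum: 4·-1 + 3·-2.

-10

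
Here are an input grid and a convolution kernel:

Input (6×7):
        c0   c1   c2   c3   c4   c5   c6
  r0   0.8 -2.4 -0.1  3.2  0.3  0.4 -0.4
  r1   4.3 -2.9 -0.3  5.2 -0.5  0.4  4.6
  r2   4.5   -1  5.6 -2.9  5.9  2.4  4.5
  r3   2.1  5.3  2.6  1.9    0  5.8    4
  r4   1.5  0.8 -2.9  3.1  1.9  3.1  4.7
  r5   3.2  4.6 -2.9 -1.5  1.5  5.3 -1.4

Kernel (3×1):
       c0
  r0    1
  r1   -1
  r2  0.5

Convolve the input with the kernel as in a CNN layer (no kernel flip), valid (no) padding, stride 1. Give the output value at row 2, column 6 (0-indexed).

The receptive field on the input at this output position is [4.5 / 4 / 4.7]. Elementwise product with the kernel and sum: 4.5·1 + 4·-1 + 4.7·0.5.

2.85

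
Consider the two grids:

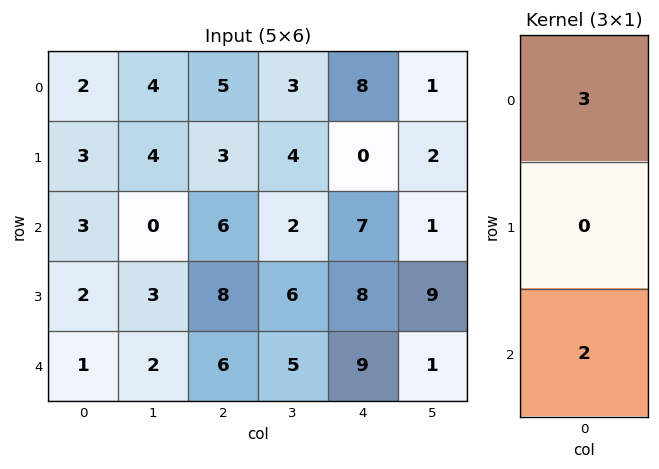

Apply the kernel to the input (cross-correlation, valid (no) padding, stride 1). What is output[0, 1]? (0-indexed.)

The receptive field on the input at this output position is [4 / 4 / 0]. Elementwise product with the kernel and sum: 4·3 + 0·2.

12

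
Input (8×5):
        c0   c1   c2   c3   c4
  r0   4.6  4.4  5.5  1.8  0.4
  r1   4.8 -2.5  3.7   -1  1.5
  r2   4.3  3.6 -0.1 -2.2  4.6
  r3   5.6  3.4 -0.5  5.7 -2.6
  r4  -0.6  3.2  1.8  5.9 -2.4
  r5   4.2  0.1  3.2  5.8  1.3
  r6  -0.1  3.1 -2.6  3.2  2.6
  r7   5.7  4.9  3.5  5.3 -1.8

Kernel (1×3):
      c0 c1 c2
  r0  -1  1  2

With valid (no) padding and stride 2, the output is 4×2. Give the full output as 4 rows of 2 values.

10.8 -2.9
-0.9 7.1
7.4 -0.7
-2 11

Output[0,0]: The receptive field on the input at this output position is [4.6 4.4 5.5]. Elementwise product with the kernel and sum: 4.6·-1 + 4.4·1 + 5.5·2.
Output[0,1]: The receptive field on the input at this output position is [5.5 1.8 0.4]. Elementwise product with the kernel and sum: 5.5·-1 + 1.8·1 + 0.4·2.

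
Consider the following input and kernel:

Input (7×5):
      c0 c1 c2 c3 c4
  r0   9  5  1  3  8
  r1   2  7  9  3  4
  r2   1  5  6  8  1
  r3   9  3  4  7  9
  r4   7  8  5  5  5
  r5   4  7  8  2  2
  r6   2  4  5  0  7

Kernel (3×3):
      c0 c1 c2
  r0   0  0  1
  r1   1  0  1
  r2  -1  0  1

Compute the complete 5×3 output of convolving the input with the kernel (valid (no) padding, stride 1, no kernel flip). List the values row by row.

17 16 16
11 20 16
17 15 14
20 15 13
20 10 17

Output[0,0]: The receptive field on the input at this output position is [9 5 1 / 2 7 9 / 1 5 6]. Elementwise product with the kernel and sum: 1·1 + 2·1 + 9·1 + 1·-1 + 6·1.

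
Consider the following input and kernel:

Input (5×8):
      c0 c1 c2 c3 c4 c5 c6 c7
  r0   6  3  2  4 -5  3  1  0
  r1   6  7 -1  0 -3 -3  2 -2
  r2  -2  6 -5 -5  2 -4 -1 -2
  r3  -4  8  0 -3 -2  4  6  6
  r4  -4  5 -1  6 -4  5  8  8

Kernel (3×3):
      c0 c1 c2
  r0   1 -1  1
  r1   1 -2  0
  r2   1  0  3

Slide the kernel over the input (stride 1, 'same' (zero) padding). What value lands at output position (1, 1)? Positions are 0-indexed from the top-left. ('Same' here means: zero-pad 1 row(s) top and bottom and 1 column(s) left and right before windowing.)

The receptive field on the zero-padded input at this output position is [6 3 2 / 6 7 -1 / -2 6 -5]. Elementwise product with the kernel and sum: 6·1 + 3·-1 + 2·1 + 6·1 + 7·-2 + -2·1 + -5·3.

-20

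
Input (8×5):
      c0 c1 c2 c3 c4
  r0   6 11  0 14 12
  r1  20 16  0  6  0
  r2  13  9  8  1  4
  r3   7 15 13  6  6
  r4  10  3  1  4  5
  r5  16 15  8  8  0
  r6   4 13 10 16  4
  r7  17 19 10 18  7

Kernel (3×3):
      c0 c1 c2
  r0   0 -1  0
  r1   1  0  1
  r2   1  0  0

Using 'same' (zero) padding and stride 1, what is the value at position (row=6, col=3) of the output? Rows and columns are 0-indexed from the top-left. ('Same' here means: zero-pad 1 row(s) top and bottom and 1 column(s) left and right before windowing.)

The receptive field on the zero-padded input at this output position is [8 8 0 / 10 16 4 / 10 18 7]. Elementwise product with the kernel and sum: 8·-1 + 10·1 + 4·1 + 10·1.

16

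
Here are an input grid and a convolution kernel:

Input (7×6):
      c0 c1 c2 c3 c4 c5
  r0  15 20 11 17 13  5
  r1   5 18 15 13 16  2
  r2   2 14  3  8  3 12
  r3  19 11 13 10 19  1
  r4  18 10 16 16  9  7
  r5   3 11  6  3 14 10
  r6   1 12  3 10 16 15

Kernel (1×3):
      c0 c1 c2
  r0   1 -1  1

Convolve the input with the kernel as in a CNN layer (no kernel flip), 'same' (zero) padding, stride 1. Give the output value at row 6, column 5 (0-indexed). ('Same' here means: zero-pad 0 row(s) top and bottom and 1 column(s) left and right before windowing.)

1

The receptive field on the zero-padded input at this output position is [16 15 0]. Elementwise product with the kernel and sum: 16·1 + 15·-1 + 0·1.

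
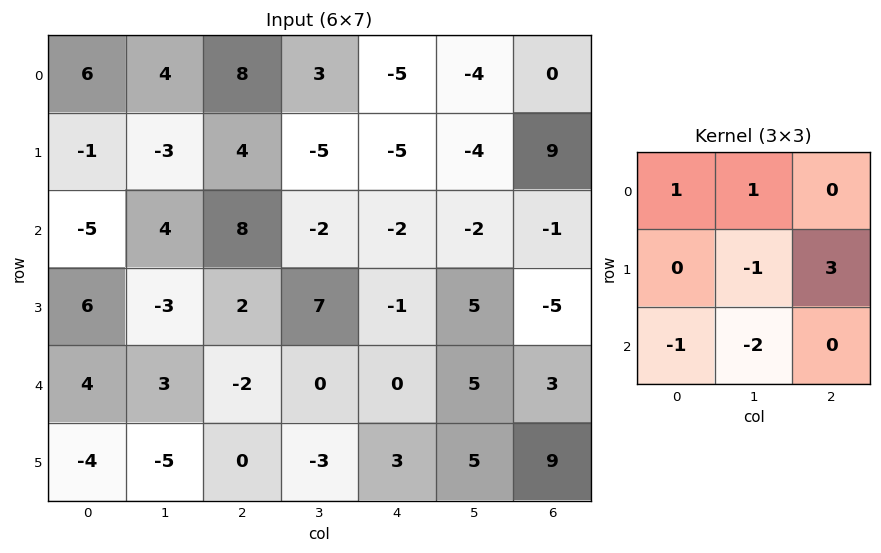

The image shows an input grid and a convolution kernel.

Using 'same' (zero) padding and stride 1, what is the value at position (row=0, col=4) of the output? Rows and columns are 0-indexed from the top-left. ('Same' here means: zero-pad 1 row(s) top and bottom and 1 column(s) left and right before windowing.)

8

The receptive field on the zero-padded input at this output position is [0 0 0 / 3 -5 -4 / -5 -5 -4]. Elementwise product with the kernel and sum: 0·1 + 0·1 + -5·-1 + -4·3 + -5·-1 + -5·-2.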